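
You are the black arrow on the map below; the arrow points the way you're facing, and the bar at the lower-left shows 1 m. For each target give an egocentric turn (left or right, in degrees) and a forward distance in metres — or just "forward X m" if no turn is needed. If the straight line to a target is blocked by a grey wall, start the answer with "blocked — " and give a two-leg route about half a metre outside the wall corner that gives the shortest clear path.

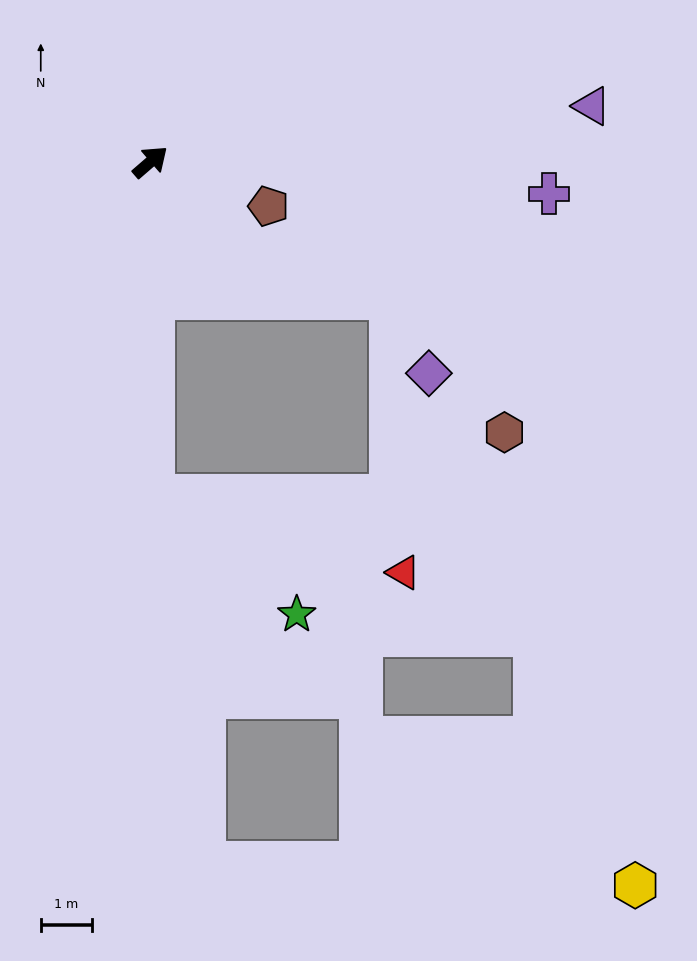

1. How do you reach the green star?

blocked — turn right 130°, forward 6.5 m, then turn left 50°, forward 3.6 m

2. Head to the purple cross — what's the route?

turn right 45°, forward 7.8 m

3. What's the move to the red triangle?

blocked — turn right 130°, forward 6.5 m, then turn left 72°, forward 5.1 m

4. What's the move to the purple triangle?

turn right 34°, forward 8.7 m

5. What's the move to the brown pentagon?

turn right 61°, forward 2.5 m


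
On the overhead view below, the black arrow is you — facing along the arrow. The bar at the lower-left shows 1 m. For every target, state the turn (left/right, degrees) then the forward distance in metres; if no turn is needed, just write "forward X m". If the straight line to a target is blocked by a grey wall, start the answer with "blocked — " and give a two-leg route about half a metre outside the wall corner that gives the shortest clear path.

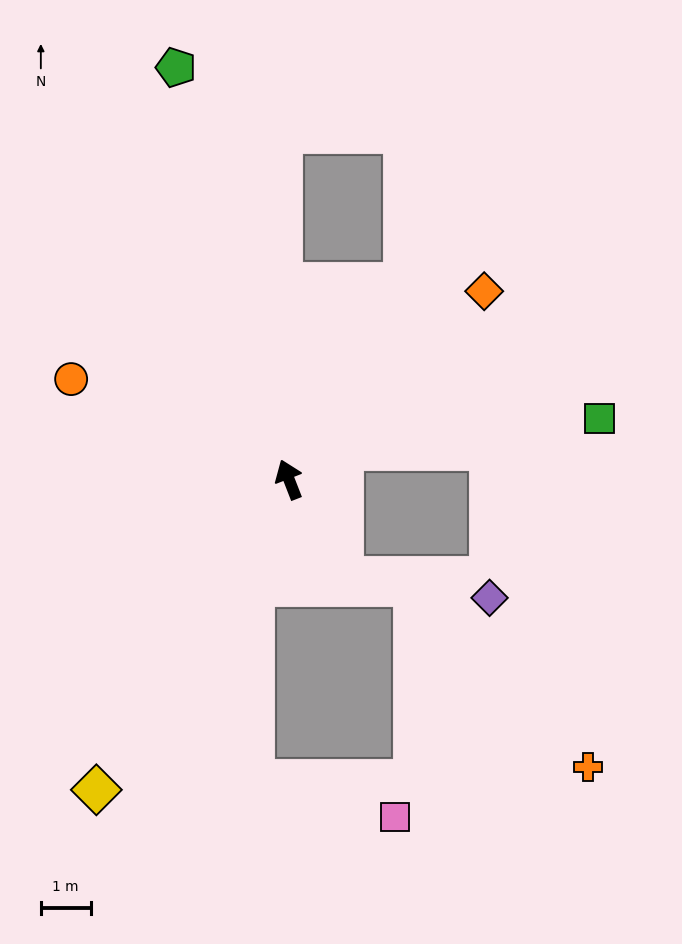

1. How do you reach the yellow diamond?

turn left 127°, forward 7.4 m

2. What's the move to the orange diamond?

turn right 67°, forward 5.5 m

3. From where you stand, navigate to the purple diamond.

blocked — turn right 173°, forward 2.2 m, then turn left 54°, forward 3.0 m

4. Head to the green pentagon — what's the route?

turn right 6°, forward 8.6 m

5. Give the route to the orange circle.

turn left 44°, forward 4.8 m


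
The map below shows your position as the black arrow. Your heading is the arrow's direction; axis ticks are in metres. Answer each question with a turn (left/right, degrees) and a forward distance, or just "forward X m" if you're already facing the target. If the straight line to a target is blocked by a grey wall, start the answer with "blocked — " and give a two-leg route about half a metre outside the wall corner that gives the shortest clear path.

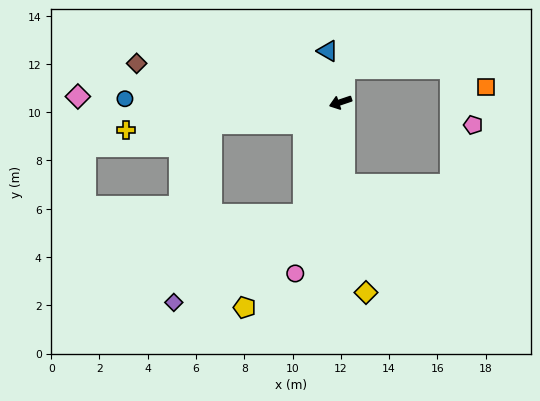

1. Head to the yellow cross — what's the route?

turn right 11°, forward 9.0 m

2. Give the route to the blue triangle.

turn right 95°, forward 2.2 m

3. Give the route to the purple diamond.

blocked — turn left 53°, forward 4.9 m, then turn right 37°, forward 6.5 m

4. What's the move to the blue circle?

turn right 20°, forward 8.9 m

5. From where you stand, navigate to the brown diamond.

turn right 29°, forward 8.6 m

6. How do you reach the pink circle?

turn left 57°, forward 7.3 m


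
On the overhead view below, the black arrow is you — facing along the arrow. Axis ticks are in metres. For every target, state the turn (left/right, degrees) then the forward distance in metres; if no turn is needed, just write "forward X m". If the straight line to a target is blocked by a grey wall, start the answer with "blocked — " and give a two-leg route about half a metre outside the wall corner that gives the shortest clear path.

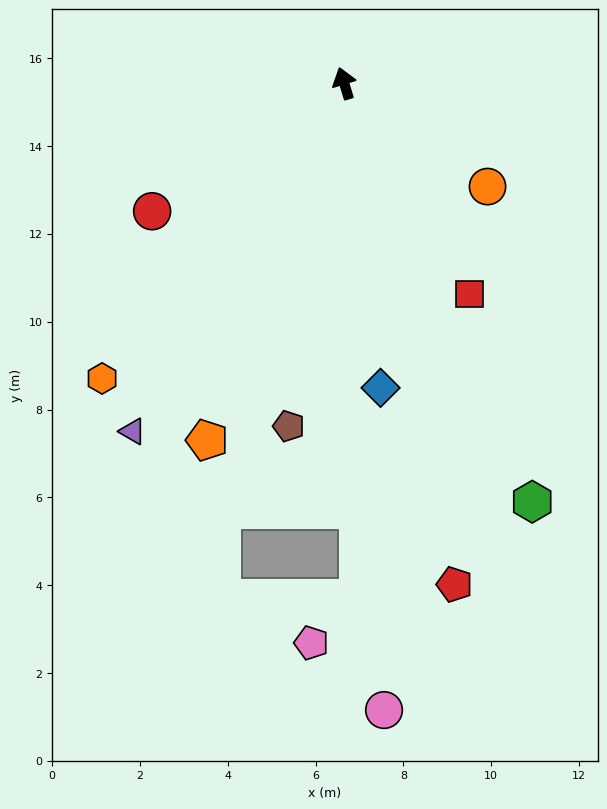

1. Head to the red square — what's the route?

turn right 166°, forward 5.6 m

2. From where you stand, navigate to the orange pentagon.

turn left 142°, forward 8.7 m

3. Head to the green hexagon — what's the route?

turn right 173°, forward 10.4 m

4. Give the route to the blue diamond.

turn left 170°, forward 7.0 m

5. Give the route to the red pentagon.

turn left 175°, forward 11.7 m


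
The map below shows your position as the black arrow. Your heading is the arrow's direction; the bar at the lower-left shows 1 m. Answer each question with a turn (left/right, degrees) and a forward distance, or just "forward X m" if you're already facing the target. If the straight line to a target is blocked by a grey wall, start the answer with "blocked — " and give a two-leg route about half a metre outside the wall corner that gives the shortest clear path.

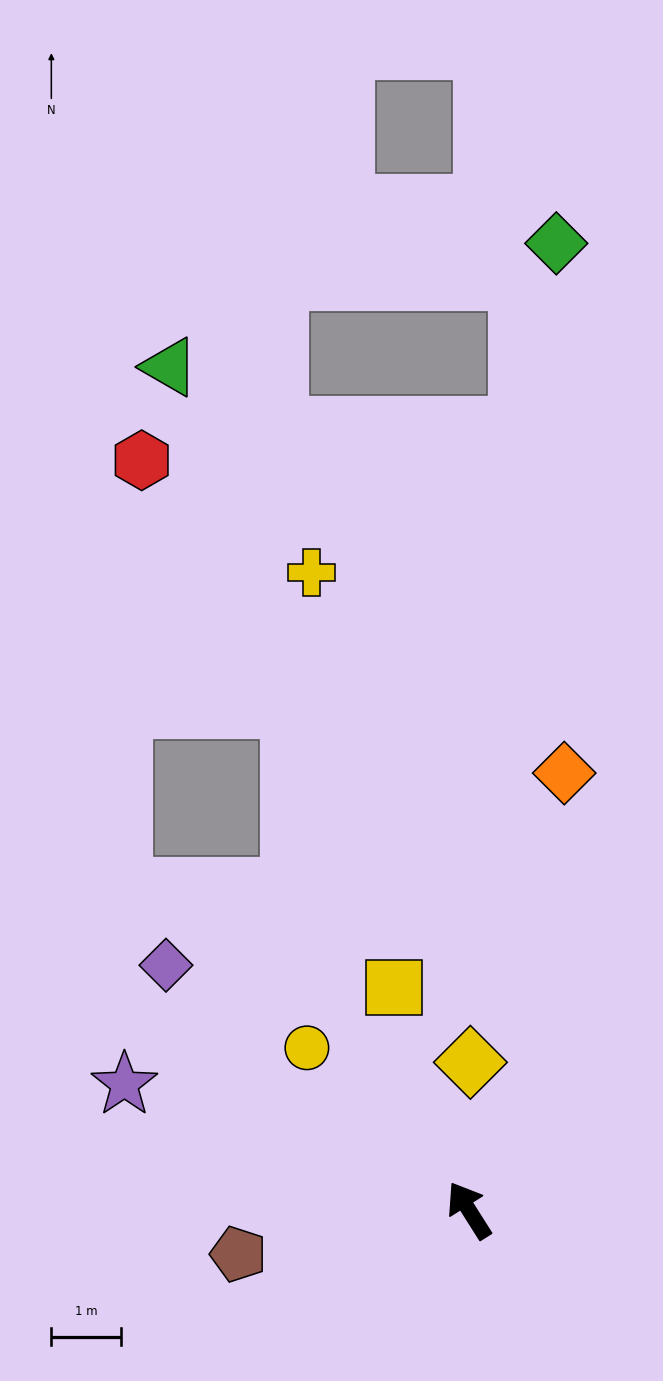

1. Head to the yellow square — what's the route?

turn right 14°, forward 3.4 m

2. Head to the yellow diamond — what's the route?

turn right 33°, forward 2.1 m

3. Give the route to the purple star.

turn left 38°, forward 5.2 m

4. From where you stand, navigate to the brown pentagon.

turn left 68°, forward 3.4 m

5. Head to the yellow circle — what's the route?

turn left 13°, forward 3.3 m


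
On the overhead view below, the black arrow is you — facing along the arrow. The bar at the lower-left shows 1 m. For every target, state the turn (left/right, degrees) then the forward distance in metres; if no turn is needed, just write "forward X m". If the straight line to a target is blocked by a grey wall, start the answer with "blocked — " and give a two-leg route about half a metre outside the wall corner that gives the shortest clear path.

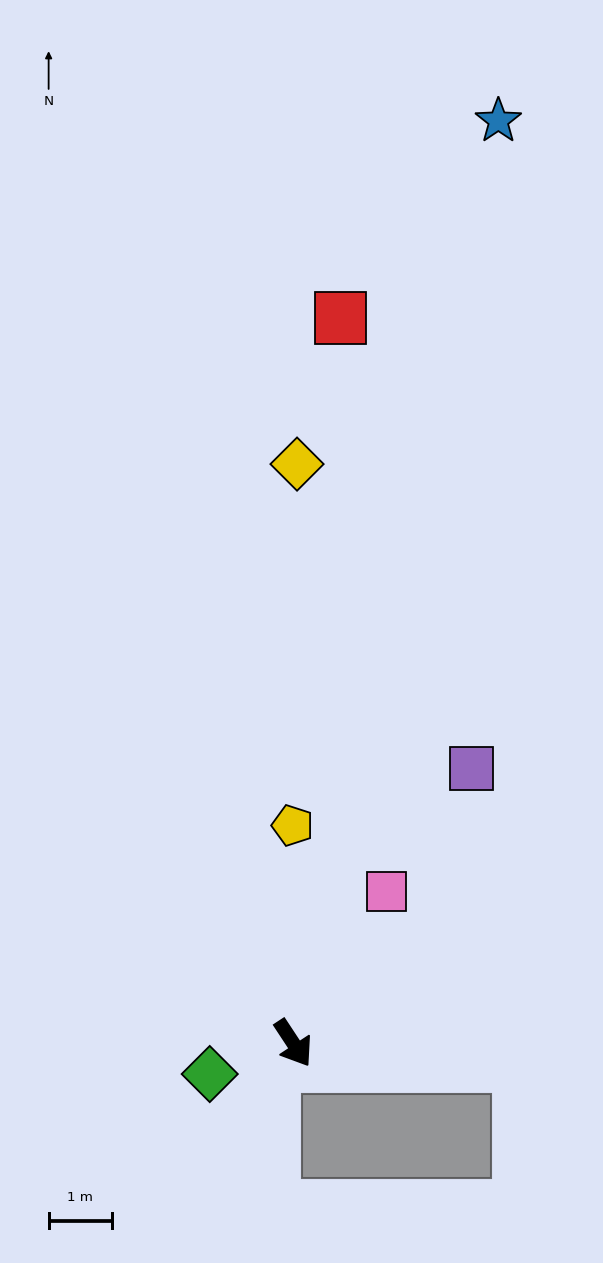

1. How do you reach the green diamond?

turn right 103°, forward 1.4 m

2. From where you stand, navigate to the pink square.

turn left 115°, forward 2.8 m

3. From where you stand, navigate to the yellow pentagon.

turn left 147°, forward 3.4 m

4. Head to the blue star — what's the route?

turn left 134°, forward 15.0 m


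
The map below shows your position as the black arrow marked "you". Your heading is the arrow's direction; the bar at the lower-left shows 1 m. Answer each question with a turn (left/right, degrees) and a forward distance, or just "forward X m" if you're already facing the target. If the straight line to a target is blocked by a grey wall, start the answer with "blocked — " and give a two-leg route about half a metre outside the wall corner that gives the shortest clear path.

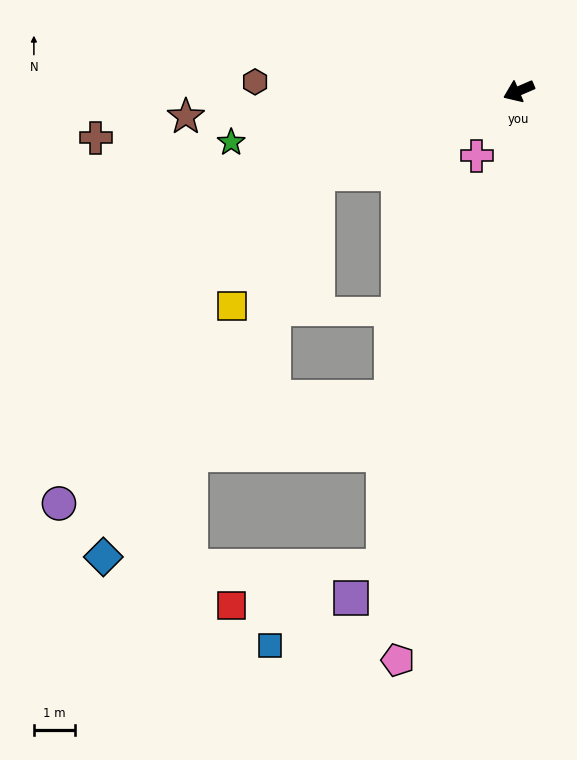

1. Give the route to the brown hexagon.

turn right 25°, forward 6.4 m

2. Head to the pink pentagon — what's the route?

turn left 55°, forward 14.2 m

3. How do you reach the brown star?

turn right 19°, forward 8.2 m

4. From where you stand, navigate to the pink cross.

turn left 34°, forward 1.9 m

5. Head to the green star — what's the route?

turn right 13°, forward 7.1 m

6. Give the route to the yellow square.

blocked — forward 5.3 m, then turn left 34°, forward 3.8 m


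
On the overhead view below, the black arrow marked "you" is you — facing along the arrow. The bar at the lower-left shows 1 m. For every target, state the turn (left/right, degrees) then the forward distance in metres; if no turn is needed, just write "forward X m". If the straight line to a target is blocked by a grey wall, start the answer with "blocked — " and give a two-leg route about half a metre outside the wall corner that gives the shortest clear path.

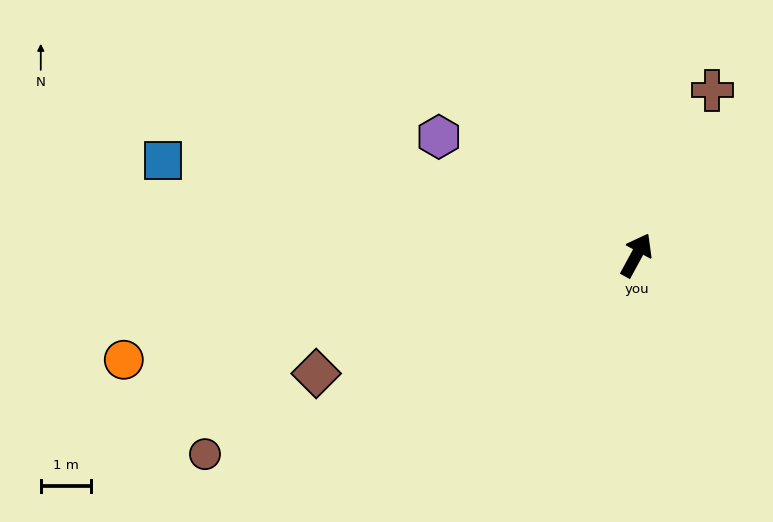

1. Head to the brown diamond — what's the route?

turn left 139°, forward 6.8 m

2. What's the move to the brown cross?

turn left 4°, forward 3.6 m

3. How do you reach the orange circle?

turn left 130°, forward 10.4 m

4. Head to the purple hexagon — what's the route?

turn left 88°, forward 4.6 m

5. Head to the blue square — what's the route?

turn left 107°, forward 9.6 m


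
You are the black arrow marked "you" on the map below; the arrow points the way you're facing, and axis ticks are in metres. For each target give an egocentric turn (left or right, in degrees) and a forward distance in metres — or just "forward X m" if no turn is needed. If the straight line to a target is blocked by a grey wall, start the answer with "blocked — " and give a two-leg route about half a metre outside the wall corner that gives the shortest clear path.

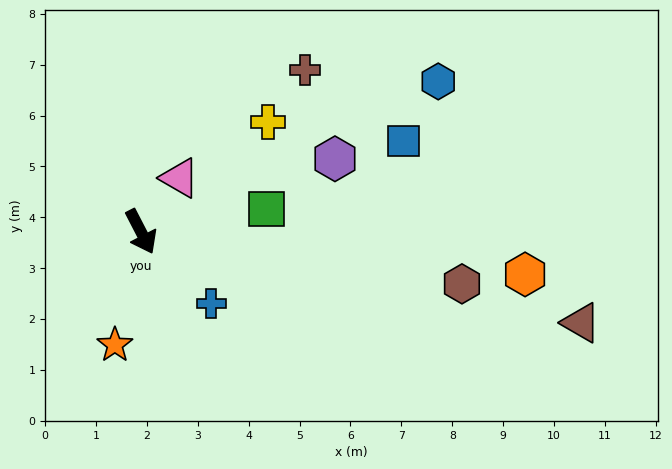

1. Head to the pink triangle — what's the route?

turn left 117°, forward 1.3 m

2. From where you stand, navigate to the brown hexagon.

turn left 53°, forward 6.4 m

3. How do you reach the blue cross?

turn left 17°, forward 2.0 m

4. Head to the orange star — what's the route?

turn right 40°, forward 2.3 m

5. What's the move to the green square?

turn left 73°, forward 2.5 m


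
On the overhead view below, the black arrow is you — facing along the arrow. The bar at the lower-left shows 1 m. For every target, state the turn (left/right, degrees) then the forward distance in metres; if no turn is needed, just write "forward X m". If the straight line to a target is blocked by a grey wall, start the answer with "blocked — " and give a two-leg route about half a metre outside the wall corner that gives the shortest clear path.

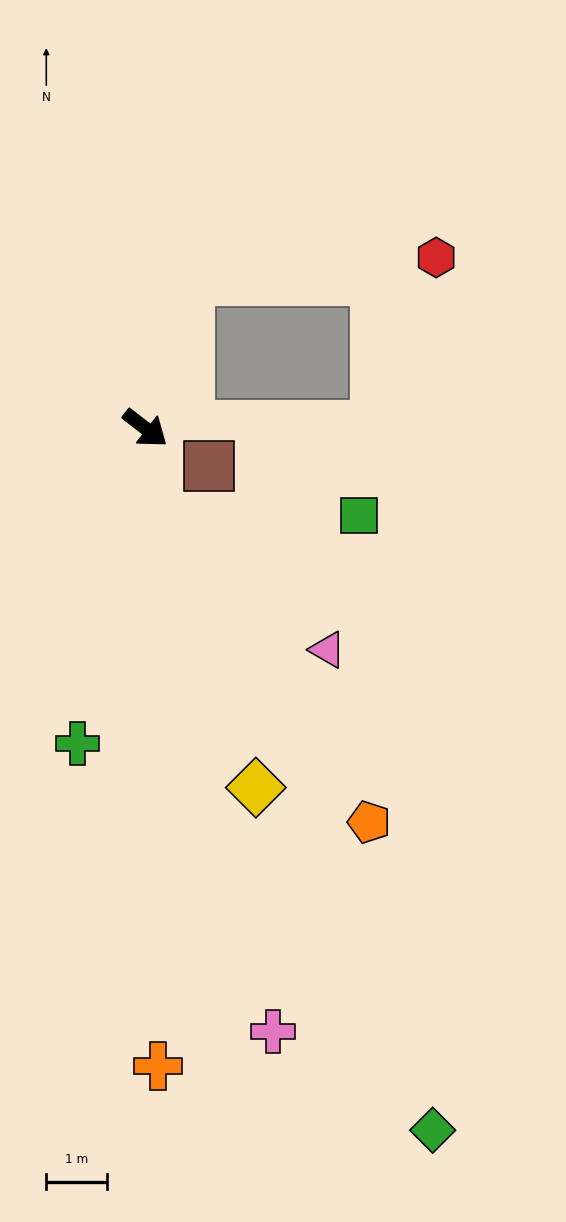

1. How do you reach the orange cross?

turn right 51°, forward 10.4 m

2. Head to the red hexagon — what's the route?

blocked — turn left 112°, forward 2.5 m, then turn right 69°, forward 4.1 m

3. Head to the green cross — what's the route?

turn right 64°, forward 5.3 m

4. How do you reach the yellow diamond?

turn right 35°, forward 6.1 m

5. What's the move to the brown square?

turn left 7°, forward 1.2 m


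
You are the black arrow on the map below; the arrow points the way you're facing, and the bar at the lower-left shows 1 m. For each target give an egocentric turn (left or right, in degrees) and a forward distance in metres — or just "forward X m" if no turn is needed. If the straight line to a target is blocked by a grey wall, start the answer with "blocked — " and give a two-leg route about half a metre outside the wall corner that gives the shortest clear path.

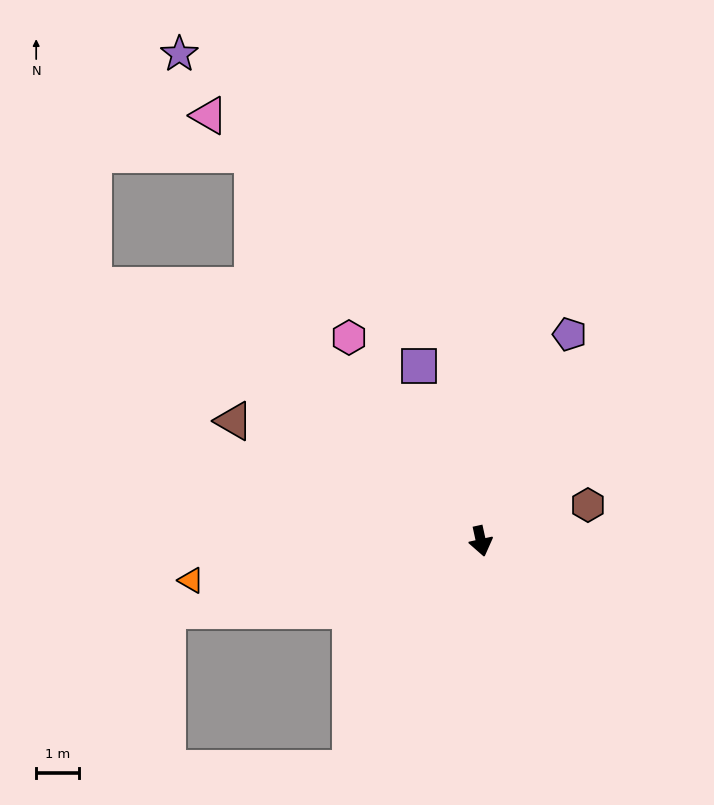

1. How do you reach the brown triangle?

turn right 128°, forward 6.4 m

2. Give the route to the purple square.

turn right 173°, forward 4.3 m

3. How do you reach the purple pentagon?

turn left 144°, forward 5.2 m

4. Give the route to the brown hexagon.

turn left 96°, forward 2.6 m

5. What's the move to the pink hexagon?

turn right 159°, forward 5.6 m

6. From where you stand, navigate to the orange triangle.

turn right 95°, forward 6.8 m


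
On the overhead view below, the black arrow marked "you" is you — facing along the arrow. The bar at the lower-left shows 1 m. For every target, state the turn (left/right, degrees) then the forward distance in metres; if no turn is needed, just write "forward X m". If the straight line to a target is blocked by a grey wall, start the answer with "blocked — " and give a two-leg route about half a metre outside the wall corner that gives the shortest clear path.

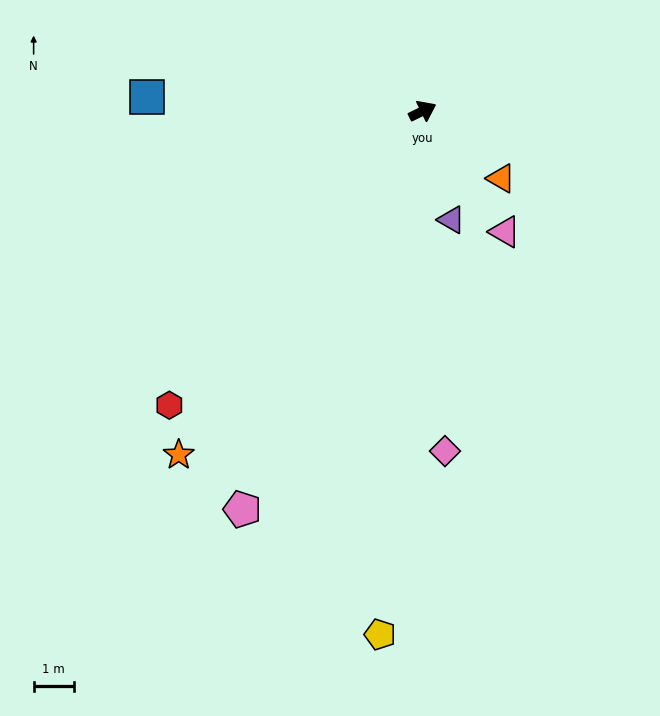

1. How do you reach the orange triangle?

turn right 67°, forward 2.6 m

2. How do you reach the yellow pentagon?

turn right 121°, forward 13.0 m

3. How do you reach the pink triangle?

turn right 82°, forward 3.6 m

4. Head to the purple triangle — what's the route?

turn right 101°, forward 2.8 m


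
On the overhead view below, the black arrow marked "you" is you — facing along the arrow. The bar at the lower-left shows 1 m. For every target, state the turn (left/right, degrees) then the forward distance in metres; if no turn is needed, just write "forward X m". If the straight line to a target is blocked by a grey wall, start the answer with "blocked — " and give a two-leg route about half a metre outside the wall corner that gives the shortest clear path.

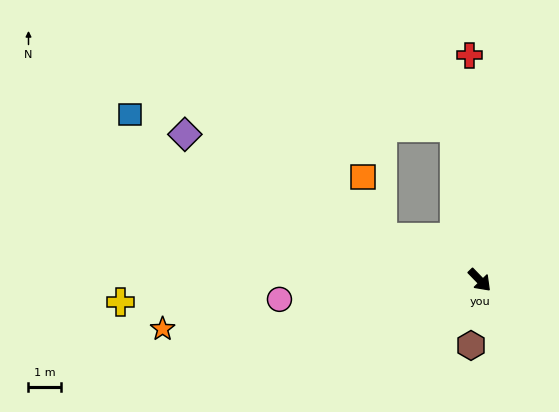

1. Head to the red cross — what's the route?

turn left 138°, forward 6.9 m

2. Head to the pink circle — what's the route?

turn right 129°, forward 6.2 m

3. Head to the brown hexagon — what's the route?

turn right 52°, forward 2.0 m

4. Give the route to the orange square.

blocked — turn right 158°, forward 3.2 m, then turn right 47°, forward 1.9 m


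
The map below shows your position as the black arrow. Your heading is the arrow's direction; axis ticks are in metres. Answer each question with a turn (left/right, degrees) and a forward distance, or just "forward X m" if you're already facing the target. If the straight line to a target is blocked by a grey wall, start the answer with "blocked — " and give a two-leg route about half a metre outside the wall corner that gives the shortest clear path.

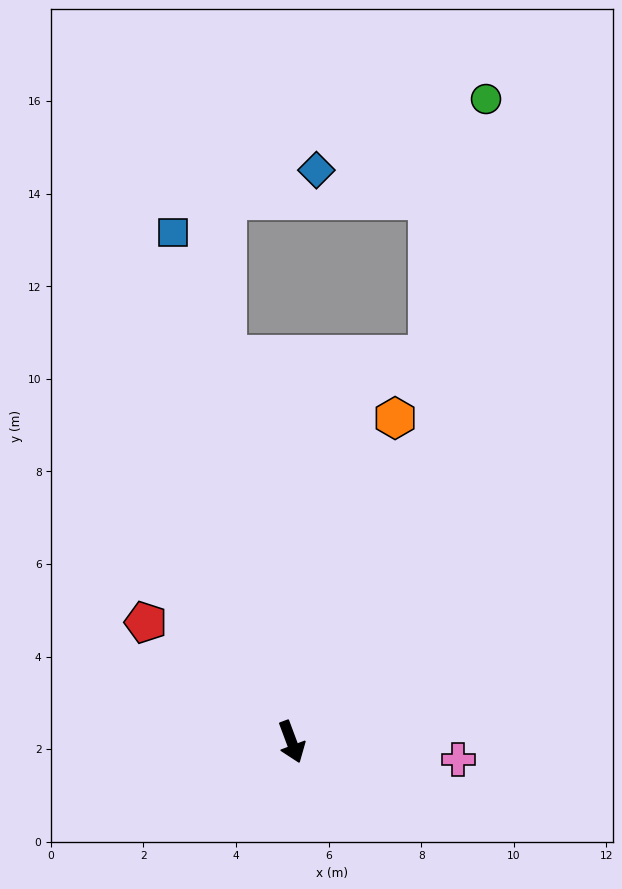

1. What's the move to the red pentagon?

turn right 150°, forward 4.1 m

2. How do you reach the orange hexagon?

turn left 142°, forward 7.3 m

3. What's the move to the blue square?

turn left 173°, forward 11.3 m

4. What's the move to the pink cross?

turn left 63°, forward 3.6 m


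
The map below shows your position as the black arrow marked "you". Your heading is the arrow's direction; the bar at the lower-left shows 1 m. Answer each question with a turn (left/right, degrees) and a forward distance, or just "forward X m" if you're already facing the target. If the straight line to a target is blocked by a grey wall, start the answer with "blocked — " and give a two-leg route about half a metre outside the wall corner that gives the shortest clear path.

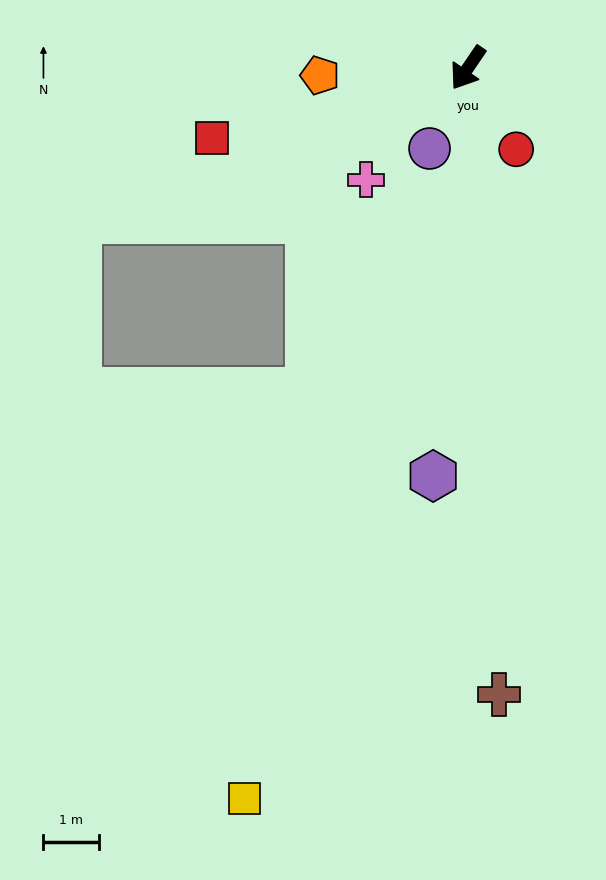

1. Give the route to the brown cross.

turn left 37°, forward 11.3 m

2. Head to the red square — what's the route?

turn right 40°, forward 4.8 m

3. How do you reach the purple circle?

turn left 9°, forward 1.6 m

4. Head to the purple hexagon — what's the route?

turn left 29°, forward 7.3 m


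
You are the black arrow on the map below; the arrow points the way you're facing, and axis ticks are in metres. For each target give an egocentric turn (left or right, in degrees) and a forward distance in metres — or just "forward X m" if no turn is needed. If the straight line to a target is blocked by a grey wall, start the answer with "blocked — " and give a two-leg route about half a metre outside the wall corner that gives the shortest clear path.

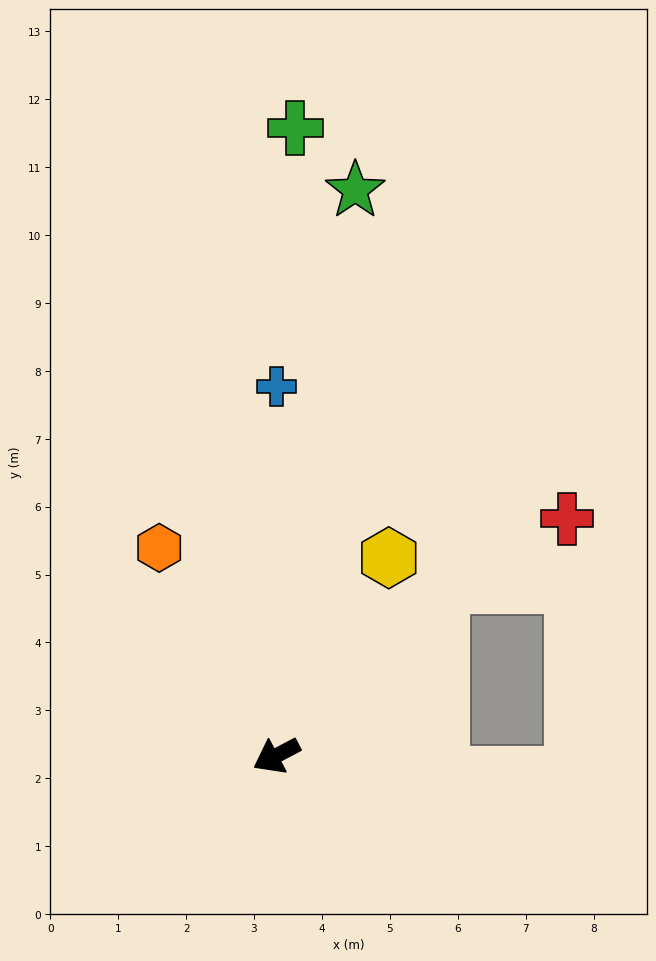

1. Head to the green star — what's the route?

turn right 126°, forward 8.4 m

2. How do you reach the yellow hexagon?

turn right 147°, forward 3.3 m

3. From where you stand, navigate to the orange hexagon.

turn right 88°, forward 3.5 m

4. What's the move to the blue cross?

turn right 118°, forward 5.4 m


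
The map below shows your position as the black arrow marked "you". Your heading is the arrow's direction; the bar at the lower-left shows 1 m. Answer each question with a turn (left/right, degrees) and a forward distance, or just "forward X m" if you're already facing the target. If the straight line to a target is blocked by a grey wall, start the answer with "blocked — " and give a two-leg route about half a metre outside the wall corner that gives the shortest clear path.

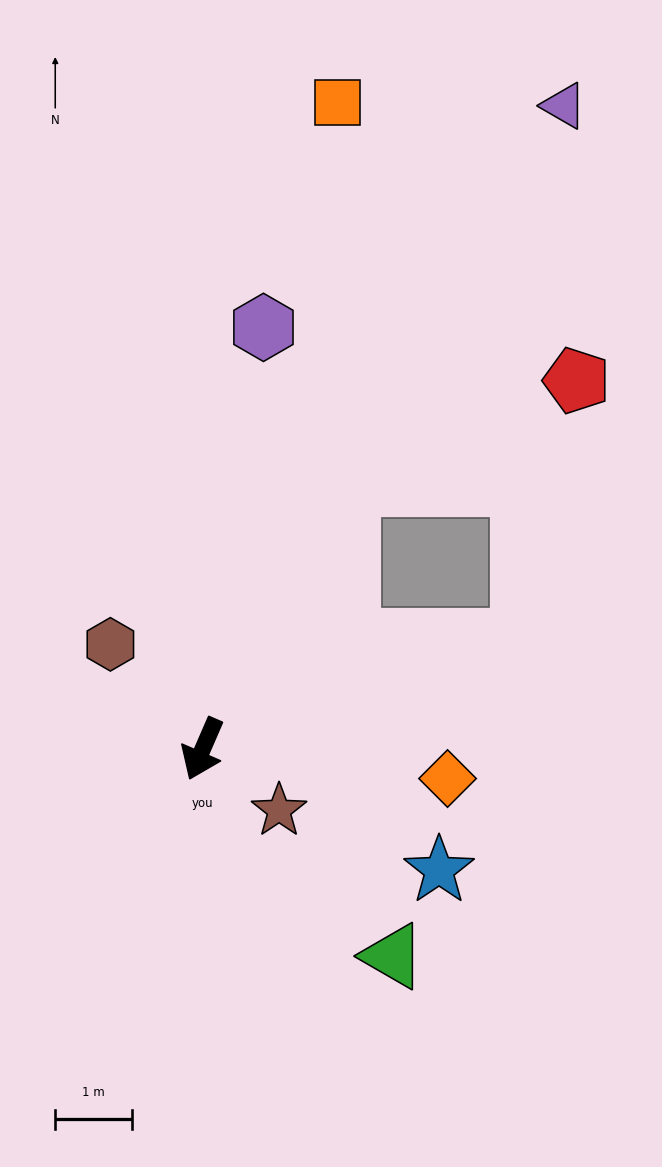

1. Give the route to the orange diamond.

turn left 107°, forward 3.2 m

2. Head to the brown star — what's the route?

turn left 75°, forward 1.3 m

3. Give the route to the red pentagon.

blocked — turn left 175°, forward 4.0 m, then turn right 37°, forward 3.3 m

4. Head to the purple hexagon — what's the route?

turn right 165°, forward 5.6 m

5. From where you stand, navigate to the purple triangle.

turn left 174°, forward 9.7 m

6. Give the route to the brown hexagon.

turn right 115°, forward 1.8 m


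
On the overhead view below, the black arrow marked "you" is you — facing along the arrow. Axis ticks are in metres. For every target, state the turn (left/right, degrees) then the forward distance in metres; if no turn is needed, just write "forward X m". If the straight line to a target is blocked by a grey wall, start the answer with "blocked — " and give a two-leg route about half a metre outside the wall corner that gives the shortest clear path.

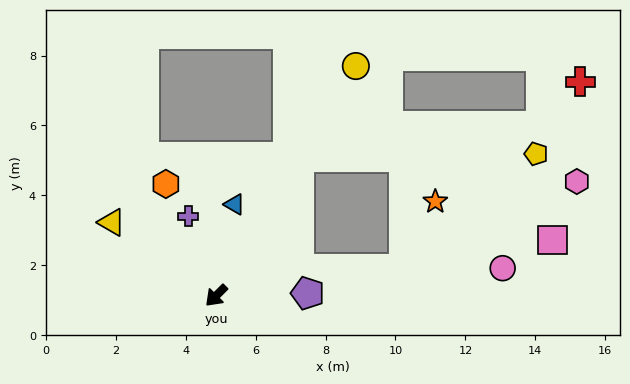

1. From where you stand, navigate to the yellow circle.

turn right 166°, forward 7.7 m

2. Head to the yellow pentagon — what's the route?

blocked — turn right 166°, forward 4.6 m, then turn right 58°, forward 6.8 m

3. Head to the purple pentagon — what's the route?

turn left 137°, forward 2.6 m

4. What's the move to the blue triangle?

turn right 146°, forward 2.7 m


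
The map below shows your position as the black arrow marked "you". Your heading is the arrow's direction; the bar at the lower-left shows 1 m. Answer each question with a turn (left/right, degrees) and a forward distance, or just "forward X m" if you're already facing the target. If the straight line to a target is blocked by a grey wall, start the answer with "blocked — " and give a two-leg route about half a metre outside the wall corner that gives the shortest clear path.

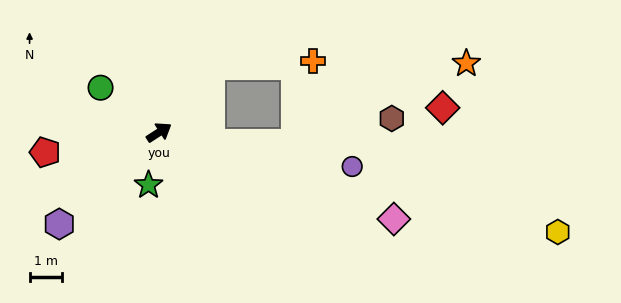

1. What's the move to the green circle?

turn left 110°, forward 2.3 m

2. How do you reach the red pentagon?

turn left 157°, forward 3.6 m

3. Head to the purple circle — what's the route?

turn right 43°, forward 6.0 m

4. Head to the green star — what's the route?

turn right 134°, forward 1.6 m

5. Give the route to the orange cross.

blocked — turn left 19°, forward 2.6 m, then turn right 49°, forward 3.1 m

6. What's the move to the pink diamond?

turn right 53°, forward 7.7 m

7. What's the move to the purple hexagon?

turn right 170°, forward 4.2 m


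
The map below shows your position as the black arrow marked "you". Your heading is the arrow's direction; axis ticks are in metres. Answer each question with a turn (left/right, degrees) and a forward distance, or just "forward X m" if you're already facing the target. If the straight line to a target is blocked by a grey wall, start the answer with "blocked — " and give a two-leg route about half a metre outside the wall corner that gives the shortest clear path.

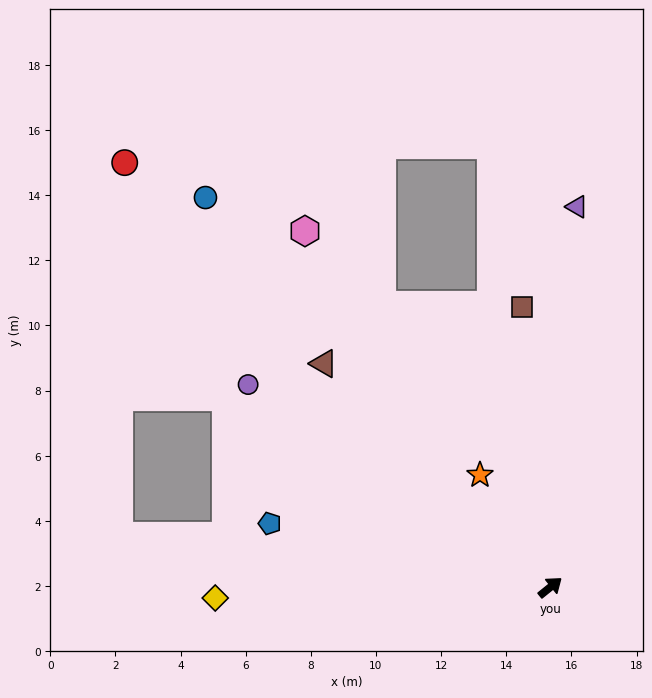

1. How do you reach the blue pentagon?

turn left 128°, forward 8.8 m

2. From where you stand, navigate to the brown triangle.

turn left 96°, forward 9.8 m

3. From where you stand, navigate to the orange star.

turn left 83°, forward 4.1 m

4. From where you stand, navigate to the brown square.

turn left 57°, forward 8.6 m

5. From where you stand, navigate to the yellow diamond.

turn left 143°, forward 10.3 m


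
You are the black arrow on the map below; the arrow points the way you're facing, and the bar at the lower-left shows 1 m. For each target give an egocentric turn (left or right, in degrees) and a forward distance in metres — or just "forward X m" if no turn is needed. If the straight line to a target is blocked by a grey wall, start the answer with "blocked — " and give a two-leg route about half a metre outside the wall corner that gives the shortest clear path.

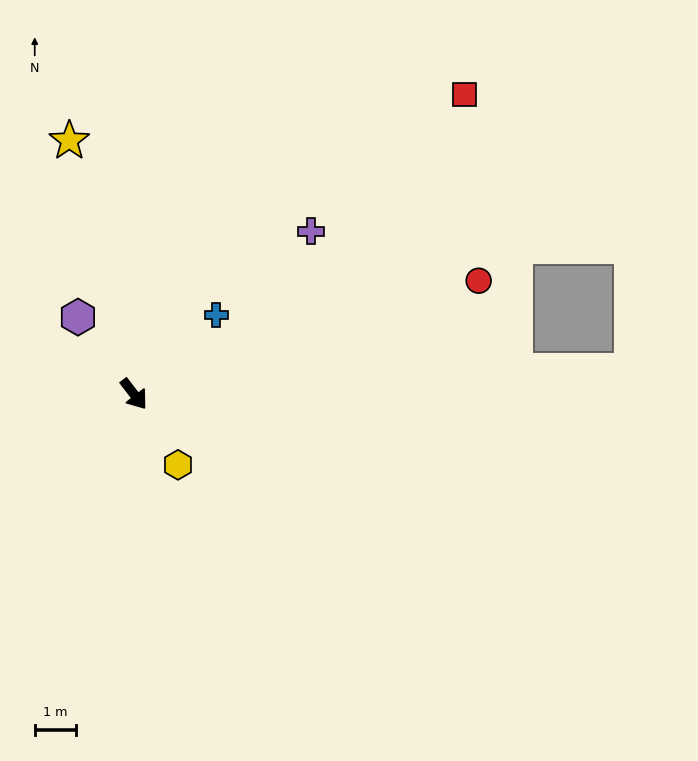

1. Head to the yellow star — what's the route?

turn left 157°, forward 6.4 m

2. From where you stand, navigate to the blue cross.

turn left 96°, forward 2.8 m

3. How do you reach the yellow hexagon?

turn right 6°, forward 2.0 m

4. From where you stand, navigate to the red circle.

turn left 71°, forward 8.9 m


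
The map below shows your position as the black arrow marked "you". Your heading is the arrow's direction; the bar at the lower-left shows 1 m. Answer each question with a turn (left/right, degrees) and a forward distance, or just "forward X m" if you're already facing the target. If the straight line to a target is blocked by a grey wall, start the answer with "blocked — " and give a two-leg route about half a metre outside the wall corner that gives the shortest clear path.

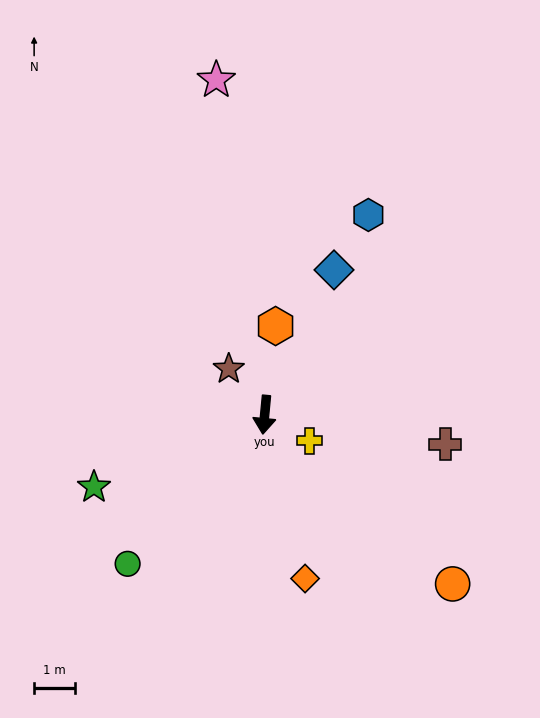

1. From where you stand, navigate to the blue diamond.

turn left 160°, forward 3.9 m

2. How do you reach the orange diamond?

turn left 19°, forward 4.1 m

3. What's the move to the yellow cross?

turn left 65°, forward 1.3 m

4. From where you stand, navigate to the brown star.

turn right 137°, forward 1.4 m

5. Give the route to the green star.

turn right 62°, forward 4.5 m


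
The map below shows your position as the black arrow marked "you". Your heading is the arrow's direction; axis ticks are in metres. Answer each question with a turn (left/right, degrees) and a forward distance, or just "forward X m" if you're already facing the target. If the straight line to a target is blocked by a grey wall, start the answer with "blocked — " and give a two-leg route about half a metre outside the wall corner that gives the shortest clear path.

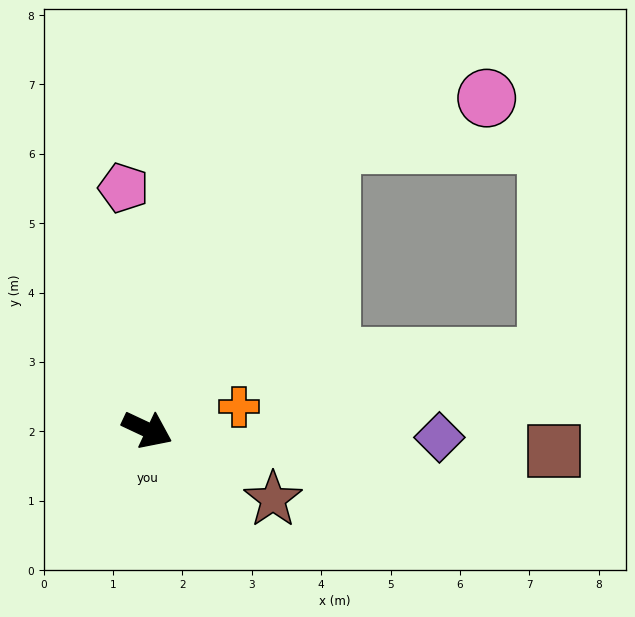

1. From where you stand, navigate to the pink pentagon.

turn left 121°, forward 3.5 m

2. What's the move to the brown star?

turn right 4°, forward 2.1 m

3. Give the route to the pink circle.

blocked — turn left 83°, forward 4.9 m, then turn right 42°, forward 2.3 m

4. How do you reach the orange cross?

turn left 39°, forward 1.4 m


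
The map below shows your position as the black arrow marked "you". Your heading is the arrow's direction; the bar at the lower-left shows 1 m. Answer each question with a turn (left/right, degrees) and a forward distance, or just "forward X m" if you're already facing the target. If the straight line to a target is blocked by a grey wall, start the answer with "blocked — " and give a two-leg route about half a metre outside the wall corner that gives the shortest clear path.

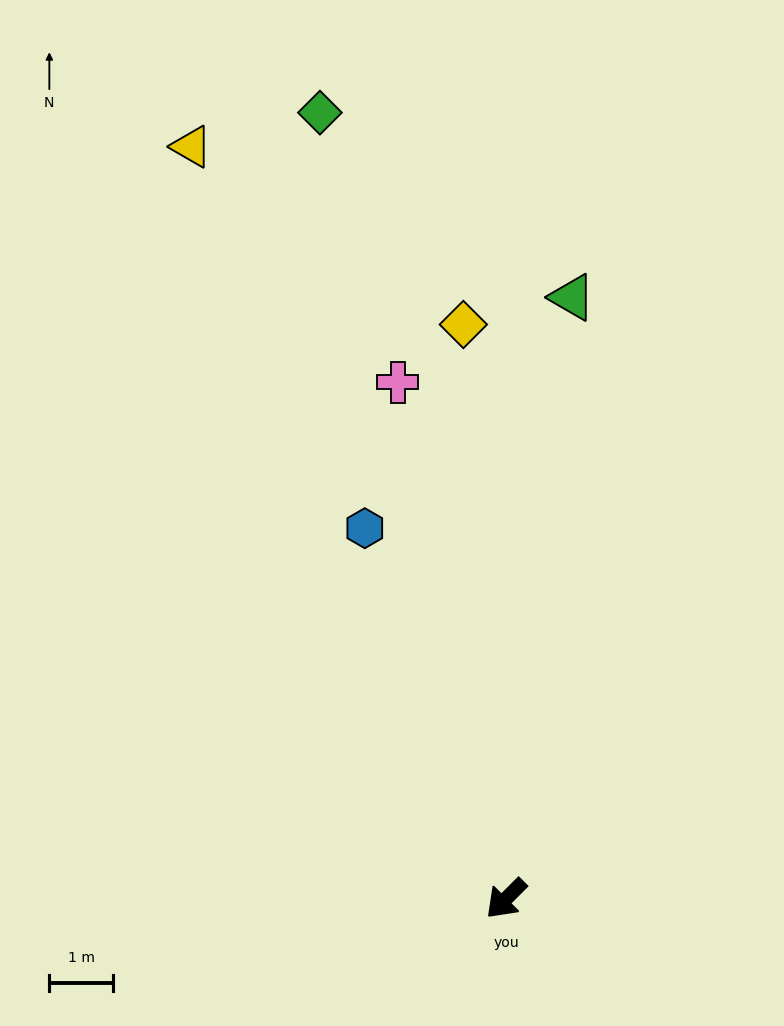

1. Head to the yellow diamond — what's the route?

turn right 131°, forward 9.0 m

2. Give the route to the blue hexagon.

turn right 114°, forward 6.2 m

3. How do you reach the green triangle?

turn right 141°, forward 9.5 m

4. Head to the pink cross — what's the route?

turn right 123°, forward 8.3 m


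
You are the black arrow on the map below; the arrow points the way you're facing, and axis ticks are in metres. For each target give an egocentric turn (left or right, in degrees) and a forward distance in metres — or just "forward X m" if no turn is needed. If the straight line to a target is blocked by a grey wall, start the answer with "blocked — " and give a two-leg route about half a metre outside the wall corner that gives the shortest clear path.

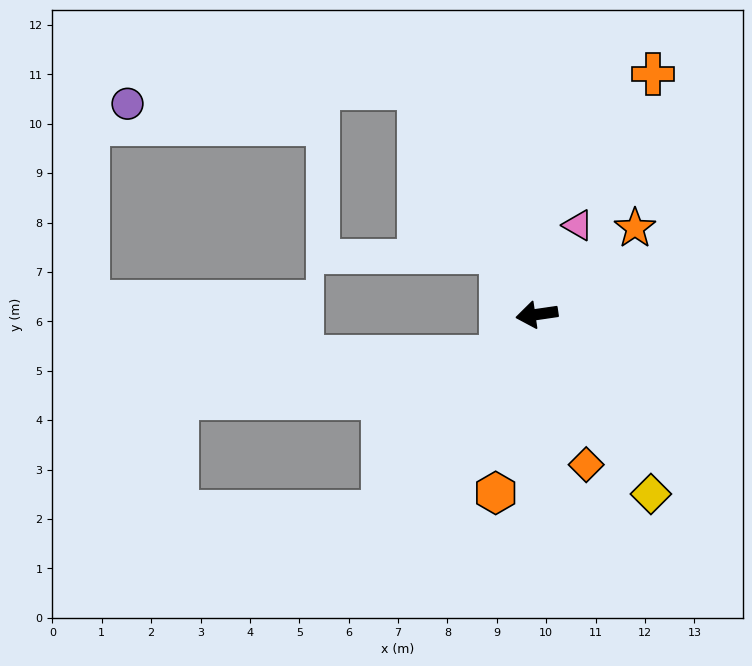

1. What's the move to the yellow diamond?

turn left 114°, forward 4.3 m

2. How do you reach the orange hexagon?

turn left 69°, forward 3.7 m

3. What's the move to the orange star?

turn right 147°, forward 2.6 m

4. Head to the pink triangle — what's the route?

turn right 123°, forward 2.0 m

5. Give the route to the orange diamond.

turn left 100°, forward 3.2 m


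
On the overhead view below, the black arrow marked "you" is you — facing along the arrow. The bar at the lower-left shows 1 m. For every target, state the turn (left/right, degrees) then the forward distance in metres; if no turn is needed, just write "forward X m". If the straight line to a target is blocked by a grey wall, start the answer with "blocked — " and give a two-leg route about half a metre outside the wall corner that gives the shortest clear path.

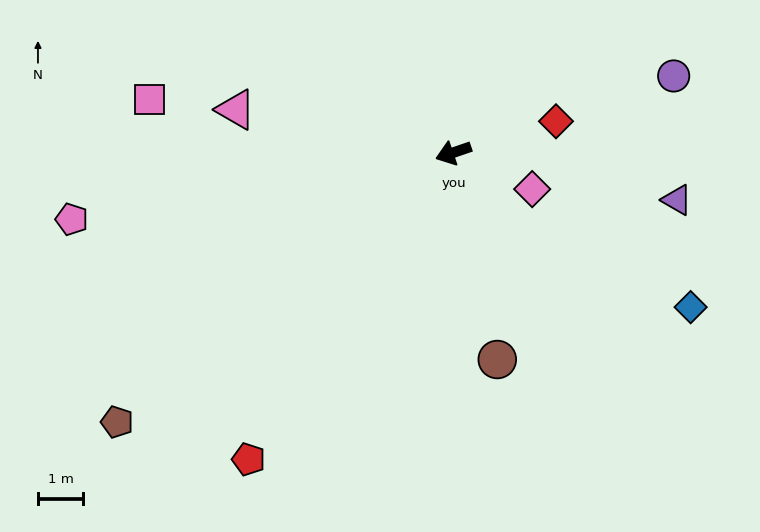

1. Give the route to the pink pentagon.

turn right 9°, forward 8.5 m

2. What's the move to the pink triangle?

turn right 30°, forward 4.9 m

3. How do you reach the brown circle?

turn left 83°, forward 4.7 m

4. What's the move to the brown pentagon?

turn left 20°, forward 9.5 m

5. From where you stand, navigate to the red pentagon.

turn left 37°, forward 8.1 m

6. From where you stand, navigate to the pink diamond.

turn left 136°, forward 1.9 m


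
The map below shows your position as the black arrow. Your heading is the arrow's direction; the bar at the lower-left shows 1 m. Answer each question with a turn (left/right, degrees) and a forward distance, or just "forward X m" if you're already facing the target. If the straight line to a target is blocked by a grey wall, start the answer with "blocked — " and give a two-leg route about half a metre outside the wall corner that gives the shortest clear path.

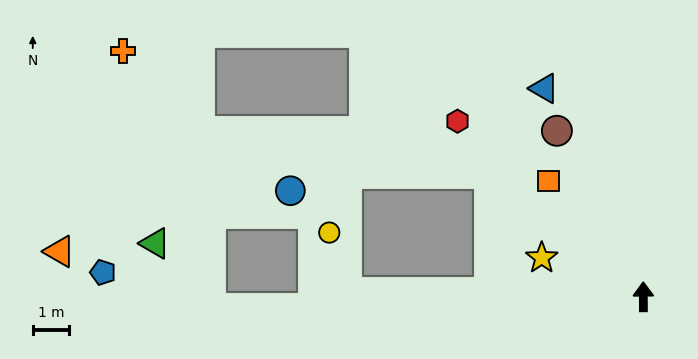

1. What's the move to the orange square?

turn left 39°, forward 4.1 m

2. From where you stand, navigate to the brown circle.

turn left 27°, forward 5.2 m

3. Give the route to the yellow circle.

blocked — turn left 89°, forward 8.2 m, then turn right 73°, forward 1.7 m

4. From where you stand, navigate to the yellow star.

turn left 69°, forward 3.0 m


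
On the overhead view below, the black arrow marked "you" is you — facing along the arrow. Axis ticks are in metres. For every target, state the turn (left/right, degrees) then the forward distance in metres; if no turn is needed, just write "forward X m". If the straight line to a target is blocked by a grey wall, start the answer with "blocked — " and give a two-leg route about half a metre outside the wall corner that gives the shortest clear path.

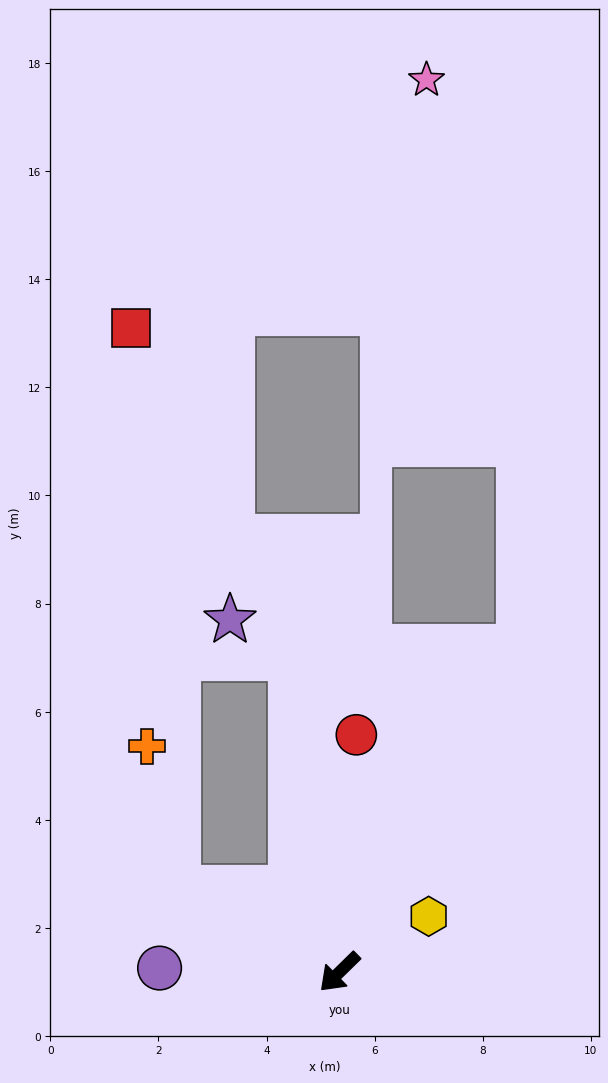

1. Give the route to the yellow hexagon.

turn left 168°, forward 1.9 m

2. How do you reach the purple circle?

turn right 46°, forward 3.3 m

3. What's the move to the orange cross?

blocked — turn right 72°, forward 3.4 m, then turn right 50°, forward 2.7 m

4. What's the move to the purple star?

blocked — turn right 126°, forward 5.9 m, then turn left 50°, forward 1.3 m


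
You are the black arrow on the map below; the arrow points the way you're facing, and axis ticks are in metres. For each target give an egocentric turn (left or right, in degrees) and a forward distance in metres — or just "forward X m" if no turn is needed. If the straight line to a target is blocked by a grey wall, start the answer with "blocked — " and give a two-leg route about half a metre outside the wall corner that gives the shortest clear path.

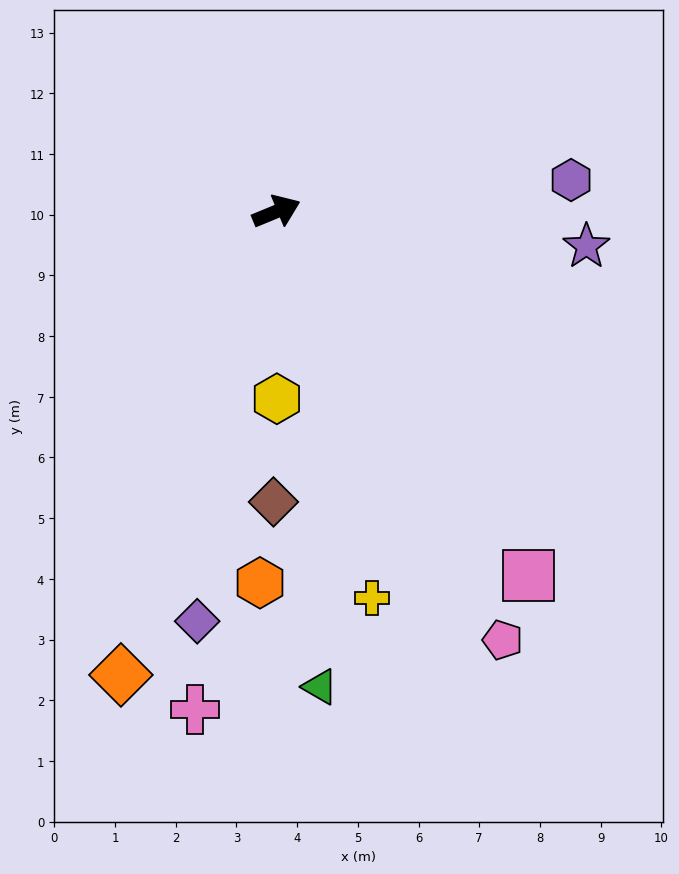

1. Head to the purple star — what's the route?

turn right 29°, forward 5.1 m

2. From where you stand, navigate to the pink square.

turn right 78°, forward 7.3 m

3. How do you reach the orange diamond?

turn right 131°, forward 8.1 m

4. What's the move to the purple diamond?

turn right 123°, forward 6.9 m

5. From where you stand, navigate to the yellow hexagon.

turn right 112°, forward 3.1 m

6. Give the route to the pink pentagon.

turn right 85°, forward 8.0 m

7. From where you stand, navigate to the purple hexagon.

turn right 16°, forward 4.9 m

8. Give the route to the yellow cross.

turn right 99°, forward 6.6 m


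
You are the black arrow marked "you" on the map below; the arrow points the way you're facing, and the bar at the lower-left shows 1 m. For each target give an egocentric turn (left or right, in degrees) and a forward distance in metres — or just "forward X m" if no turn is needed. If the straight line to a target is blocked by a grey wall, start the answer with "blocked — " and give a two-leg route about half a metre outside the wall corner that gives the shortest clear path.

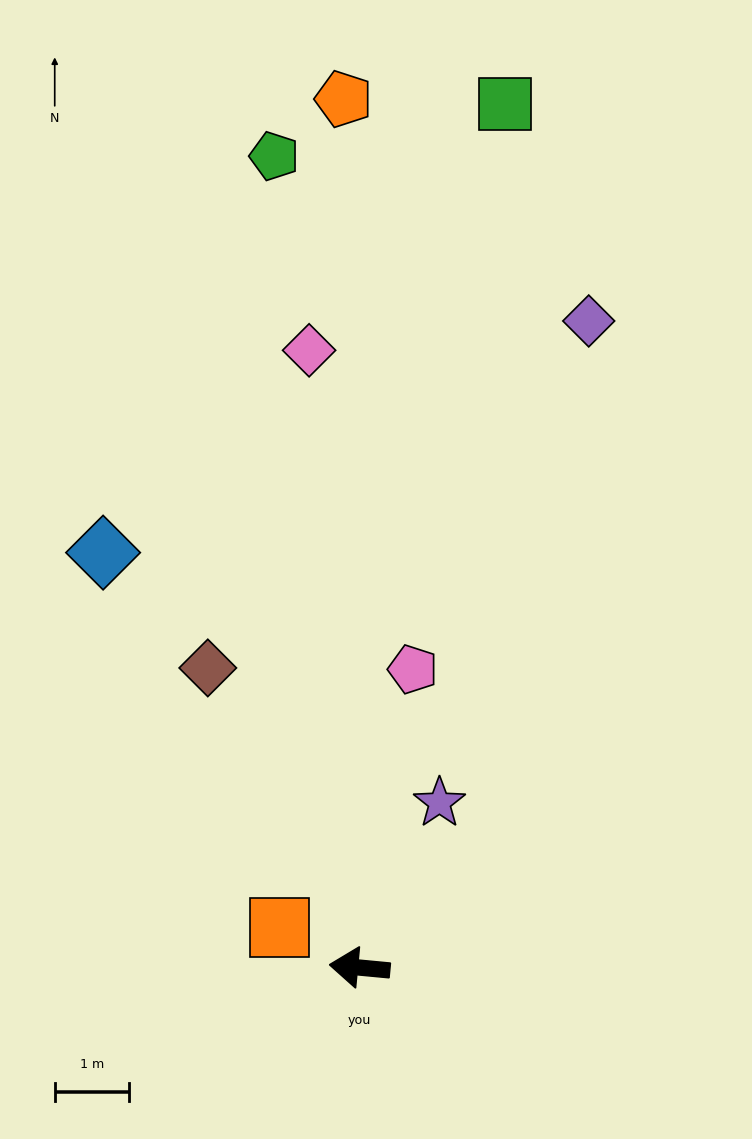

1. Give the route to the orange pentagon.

turn right 84°, forward 11.7 m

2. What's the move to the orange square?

turn right 21°, forward 1.2 m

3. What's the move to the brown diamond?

turn right 58°, forward 4.5 m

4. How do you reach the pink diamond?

turn right 80°, forward 8.3 m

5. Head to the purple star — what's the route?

turn right 110°, forward 2.5 m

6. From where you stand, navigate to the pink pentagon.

turn right 95°, forward 4.1 m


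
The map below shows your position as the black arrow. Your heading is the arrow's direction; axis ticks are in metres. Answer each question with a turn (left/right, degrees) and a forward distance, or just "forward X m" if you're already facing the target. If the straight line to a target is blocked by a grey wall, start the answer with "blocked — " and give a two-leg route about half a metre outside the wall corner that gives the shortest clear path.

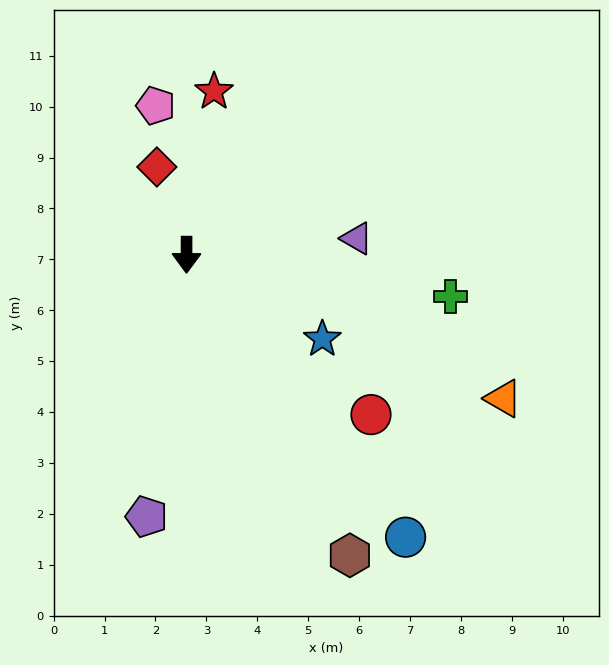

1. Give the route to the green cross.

turn left 81°, forward 5.2 m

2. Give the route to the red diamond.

turn right 161°, forward 1.8 m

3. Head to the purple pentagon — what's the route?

turn right 8°, forward 5.2 m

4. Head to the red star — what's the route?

turn left 171°, forward 3.3 m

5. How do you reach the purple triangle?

turn left 96°, forward 3.4 m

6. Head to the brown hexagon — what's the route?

turn left 29°, forward 6.7 m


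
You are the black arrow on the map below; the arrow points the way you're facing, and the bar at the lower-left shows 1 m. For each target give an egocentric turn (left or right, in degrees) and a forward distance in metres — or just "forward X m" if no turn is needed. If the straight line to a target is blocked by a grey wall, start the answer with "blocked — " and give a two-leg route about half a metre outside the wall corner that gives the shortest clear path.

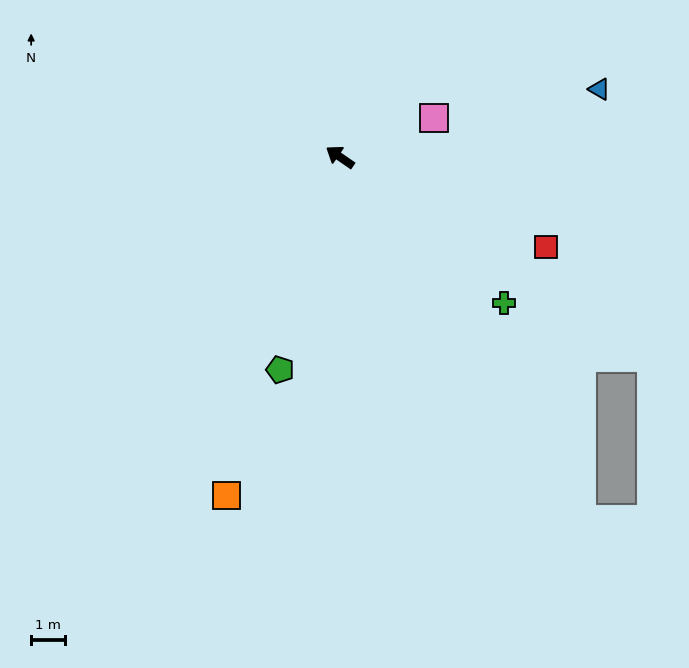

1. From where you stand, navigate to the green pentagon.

turn left 109°, forward 6.5 m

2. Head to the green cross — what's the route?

turn left 173°, forward 6.5 m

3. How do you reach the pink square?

turn right 123°, forward 3.0 m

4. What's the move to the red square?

turn right 169°, forward 6.6 m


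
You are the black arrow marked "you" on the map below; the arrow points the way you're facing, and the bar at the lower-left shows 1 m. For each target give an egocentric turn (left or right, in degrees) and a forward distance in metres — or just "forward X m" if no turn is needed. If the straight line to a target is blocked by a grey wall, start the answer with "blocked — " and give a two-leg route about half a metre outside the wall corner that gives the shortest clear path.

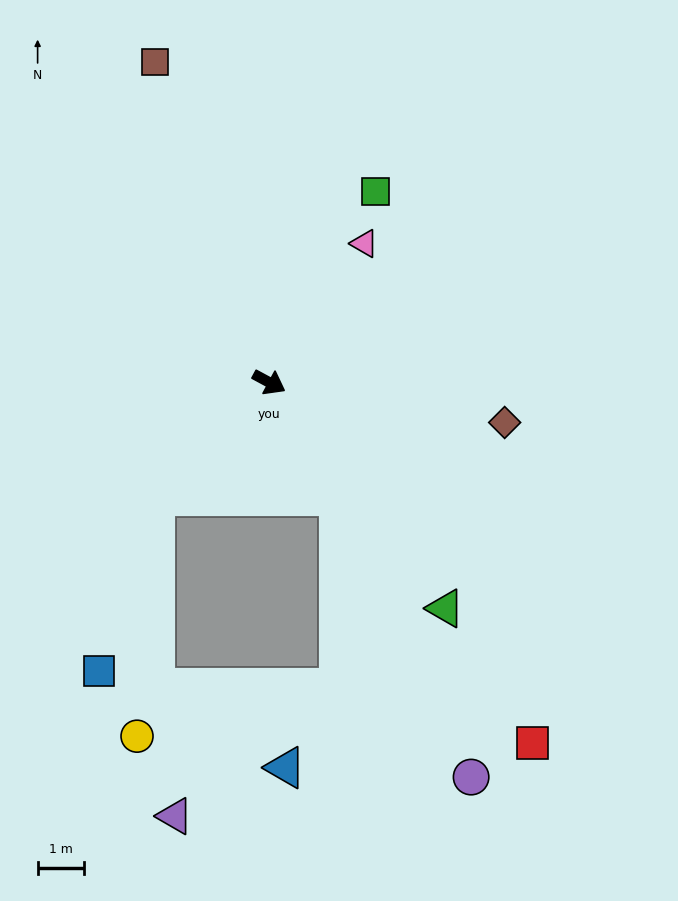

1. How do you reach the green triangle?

turn right 24°, forward 6.2 m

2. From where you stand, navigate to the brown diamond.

turn left 19°, forward 5.2 m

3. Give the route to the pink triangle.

turn left 84°, forward 3.6 m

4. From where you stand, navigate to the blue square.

blocked — turn right 107°, forward 3.5 m, then turn left 28°, forward 4.0 m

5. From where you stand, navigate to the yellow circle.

blocked — turn right 107°, forward 3.5 m, then turn left 41°, forward 5.2 m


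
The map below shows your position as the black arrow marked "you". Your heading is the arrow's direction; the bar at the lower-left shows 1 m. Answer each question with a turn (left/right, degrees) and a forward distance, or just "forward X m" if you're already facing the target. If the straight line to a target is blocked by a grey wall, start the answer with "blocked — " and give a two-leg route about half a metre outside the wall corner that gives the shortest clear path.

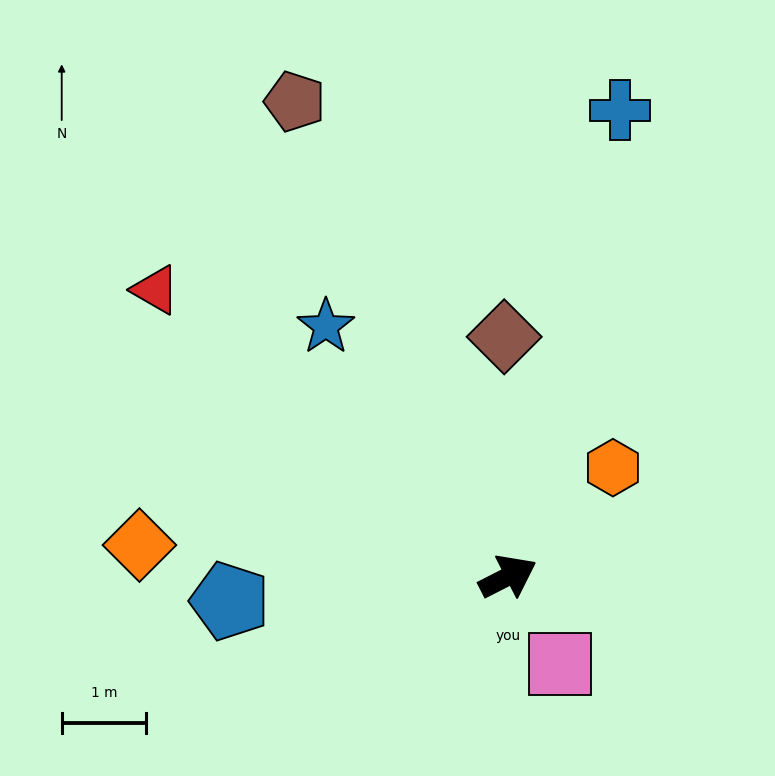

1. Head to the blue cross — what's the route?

turn left 49°, forward 5.7 m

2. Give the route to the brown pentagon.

turn left 87°, forward 6.2 m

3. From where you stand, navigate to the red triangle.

turn left 114°, forward 5.4 m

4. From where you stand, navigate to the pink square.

turn right 86°, forward 1.2 m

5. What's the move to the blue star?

turn left 99°, forward 3.7 m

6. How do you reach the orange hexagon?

turn left 19°, forward 1.8 m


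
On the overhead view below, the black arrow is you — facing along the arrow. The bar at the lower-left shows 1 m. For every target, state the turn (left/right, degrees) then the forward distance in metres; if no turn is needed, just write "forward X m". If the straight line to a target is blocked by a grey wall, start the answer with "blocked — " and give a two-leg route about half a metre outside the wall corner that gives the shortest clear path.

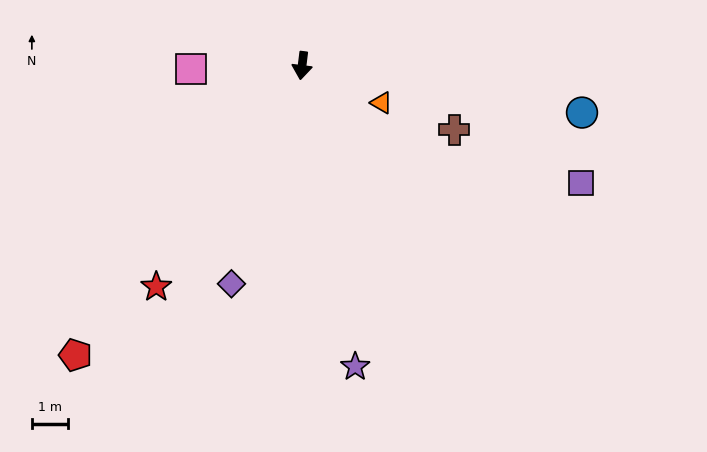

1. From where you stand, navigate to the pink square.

turn right 81°, forward 3.0 m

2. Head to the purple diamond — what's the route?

turn right 11°, forward 6.3 m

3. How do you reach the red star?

turn right 26°, forward 7.3 m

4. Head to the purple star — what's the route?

turn left 17°, forward 8.4 m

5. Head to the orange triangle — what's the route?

turn left 72°, forward 2.4 m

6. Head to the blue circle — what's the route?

turn left 87°, forward 7.8 m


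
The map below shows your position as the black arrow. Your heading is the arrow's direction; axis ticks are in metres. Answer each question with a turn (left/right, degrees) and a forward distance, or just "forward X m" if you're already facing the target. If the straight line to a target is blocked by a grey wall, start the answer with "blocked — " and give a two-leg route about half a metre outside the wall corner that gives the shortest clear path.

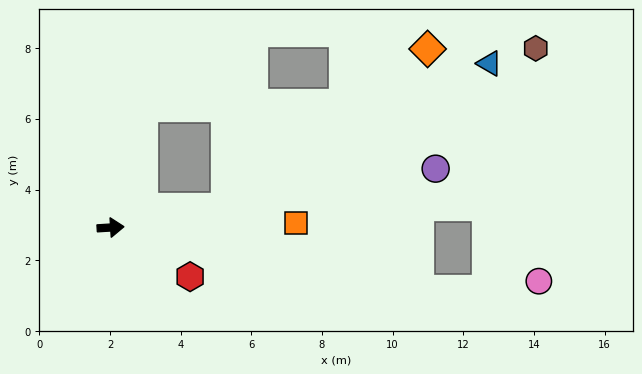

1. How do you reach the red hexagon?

turn right 35°, forward 2.6 m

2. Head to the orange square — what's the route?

turn right 2°, forward 5.2 m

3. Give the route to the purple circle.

turn left 7°, forward 9.3 m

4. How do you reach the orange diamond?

blocked — turn left 6°, forward 3.3 m, then turn left 29°, forward 7.3 m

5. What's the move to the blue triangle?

blocked — turn left 6°, forward 3.3 m, then turn left 19°, forward 8.5 m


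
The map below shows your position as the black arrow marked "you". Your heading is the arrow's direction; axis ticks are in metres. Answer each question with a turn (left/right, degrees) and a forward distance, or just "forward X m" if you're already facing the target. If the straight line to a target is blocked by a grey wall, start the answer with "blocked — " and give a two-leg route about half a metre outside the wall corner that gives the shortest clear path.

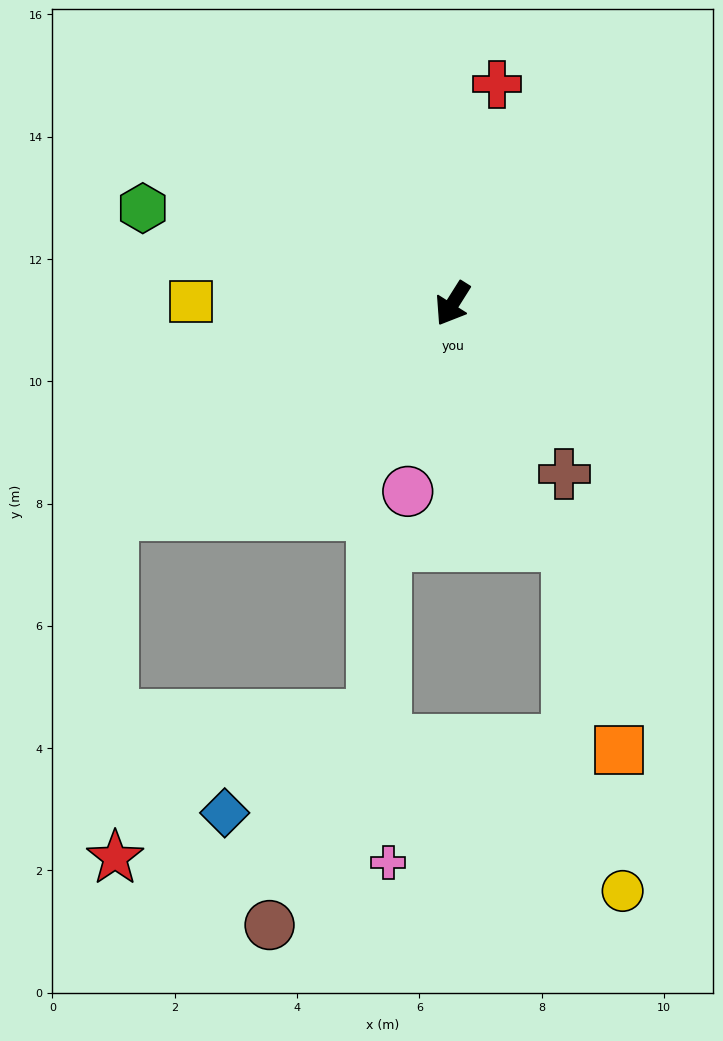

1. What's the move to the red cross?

turn right 159°, forward 3.7 m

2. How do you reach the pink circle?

turn left 19°, forward 3.2 m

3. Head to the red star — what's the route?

blocked — turn right 26°, forward 6.5 m, then turn left 59°, forward 5.6 m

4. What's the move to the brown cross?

turn left 65°, forward 3.3 m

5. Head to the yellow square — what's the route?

turn right 58°, forward 4.3 m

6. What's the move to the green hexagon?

turn right 75°, forward 5.3 m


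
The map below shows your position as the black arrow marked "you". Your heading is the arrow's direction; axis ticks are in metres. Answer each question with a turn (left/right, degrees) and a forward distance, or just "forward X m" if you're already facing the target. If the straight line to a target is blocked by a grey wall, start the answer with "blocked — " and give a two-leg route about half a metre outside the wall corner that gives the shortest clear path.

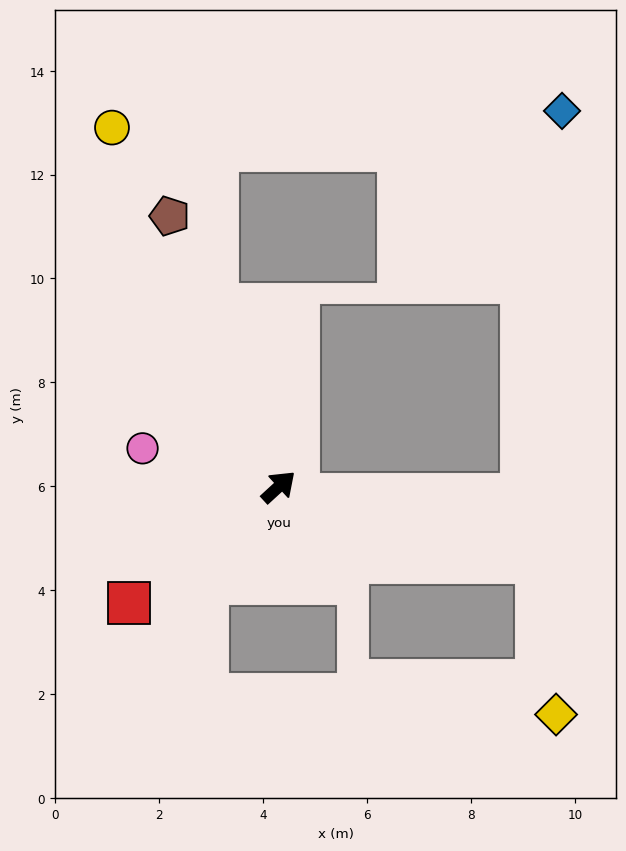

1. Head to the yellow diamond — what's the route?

blocked — turn right 59°, forward 5.2 m, then turn right 67°, forward 3.0 m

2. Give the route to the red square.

turn left 175°, forward 3.6 m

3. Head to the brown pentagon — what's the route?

turn left 69°, forward 5.6 m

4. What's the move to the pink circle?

turn left 122°, forward 2.7 m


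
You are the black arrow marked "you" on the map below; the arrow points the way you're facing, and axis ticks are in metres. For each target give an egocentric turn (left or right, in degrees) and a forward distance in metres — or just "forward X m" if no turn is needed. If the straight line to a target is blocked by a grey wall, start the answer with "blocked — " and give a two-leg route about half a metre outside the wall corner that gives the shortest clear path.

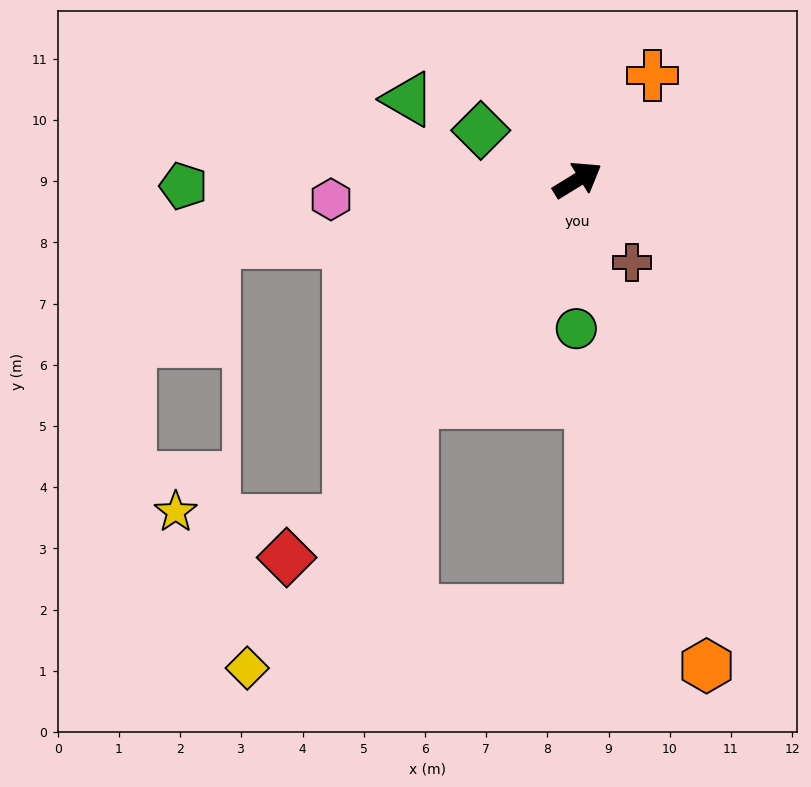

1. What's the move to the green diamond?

turn left 121°, forward 1.8 m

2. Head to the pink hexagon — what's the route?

turn left 153°, forward 4.0 m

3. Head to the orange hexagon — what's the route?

turn right 107°, forward 8.2 m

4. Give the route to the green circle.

turn right 122°, forward 2.4 m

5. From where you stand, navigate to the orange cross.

turn left 23°, forward 2.1 m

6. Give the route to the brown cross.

turn right 88°, forward 1.6 m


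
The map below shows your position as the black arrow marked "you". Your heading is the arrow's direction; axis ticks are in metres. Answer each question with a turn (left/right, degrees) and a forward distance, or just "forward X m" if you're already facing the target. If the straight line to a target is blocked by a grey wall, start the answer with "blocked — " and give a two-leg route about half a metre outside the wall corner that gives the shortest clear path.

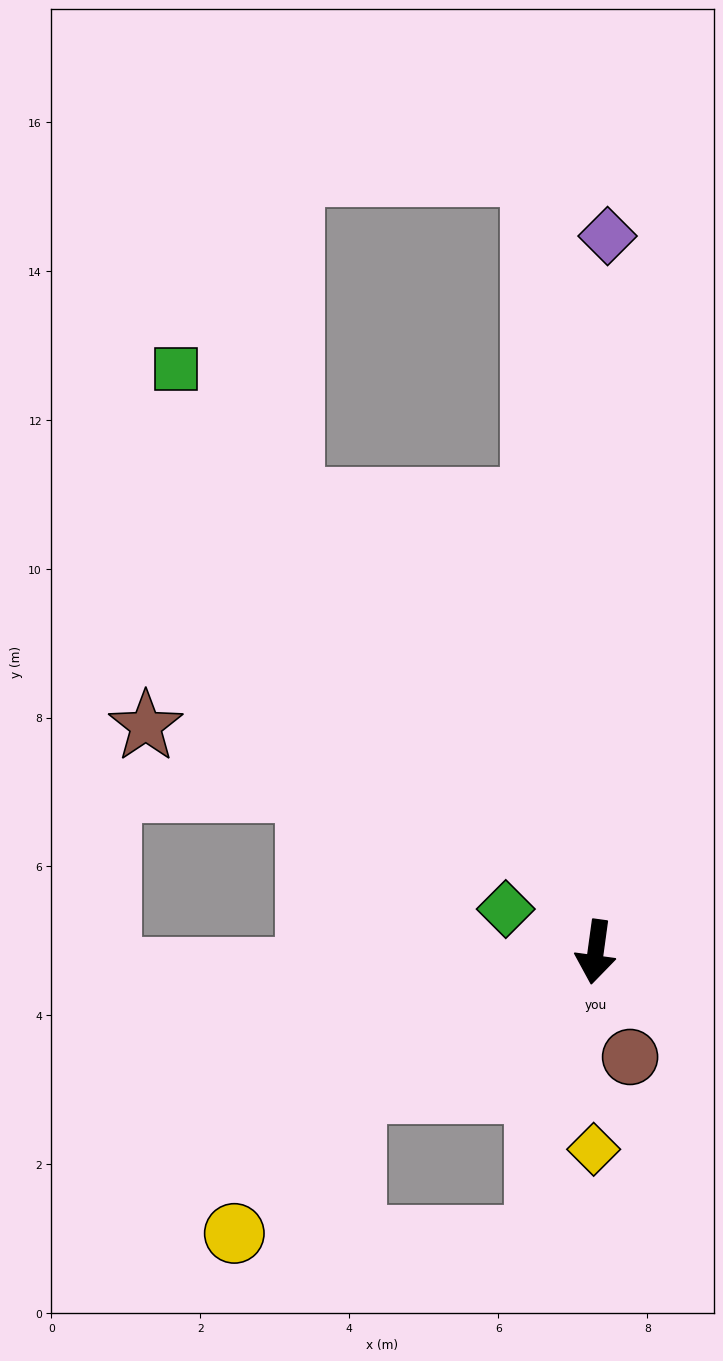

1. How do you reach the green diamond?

turn right 108°, forward 1.3 m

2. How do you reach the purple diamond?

turn right 173°, forward 9.6 m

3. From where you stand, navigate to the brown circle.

turn left 26°, forward 1.5 m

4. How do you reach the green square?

turn right 136°, forward 9.6 m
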